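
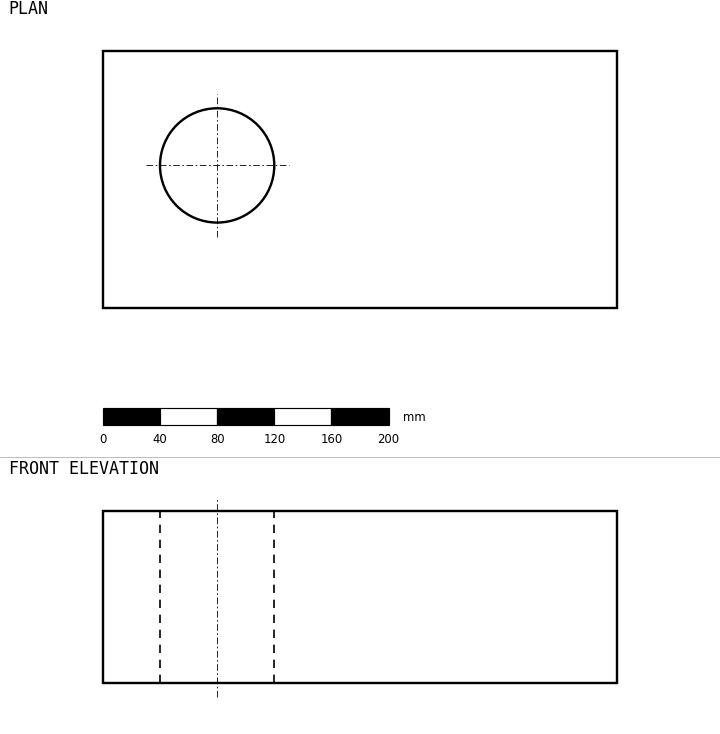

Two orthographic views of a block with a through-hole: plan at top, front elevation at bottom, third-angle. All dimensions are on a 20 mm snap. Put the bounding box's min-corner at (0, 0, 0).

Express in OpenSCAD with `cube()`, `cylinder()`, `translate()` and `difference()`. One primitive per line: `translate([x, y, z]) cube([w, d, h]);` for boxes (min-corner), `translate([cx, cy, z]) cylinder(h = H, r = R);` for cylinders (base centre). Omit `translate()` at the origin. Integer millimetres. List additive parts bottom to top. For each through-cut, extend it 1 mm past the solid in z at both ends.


difference() {
  cube([360, 180, 120]);
  translate([80, 100, -1]) cylinder(h = 122, r = 40);
}


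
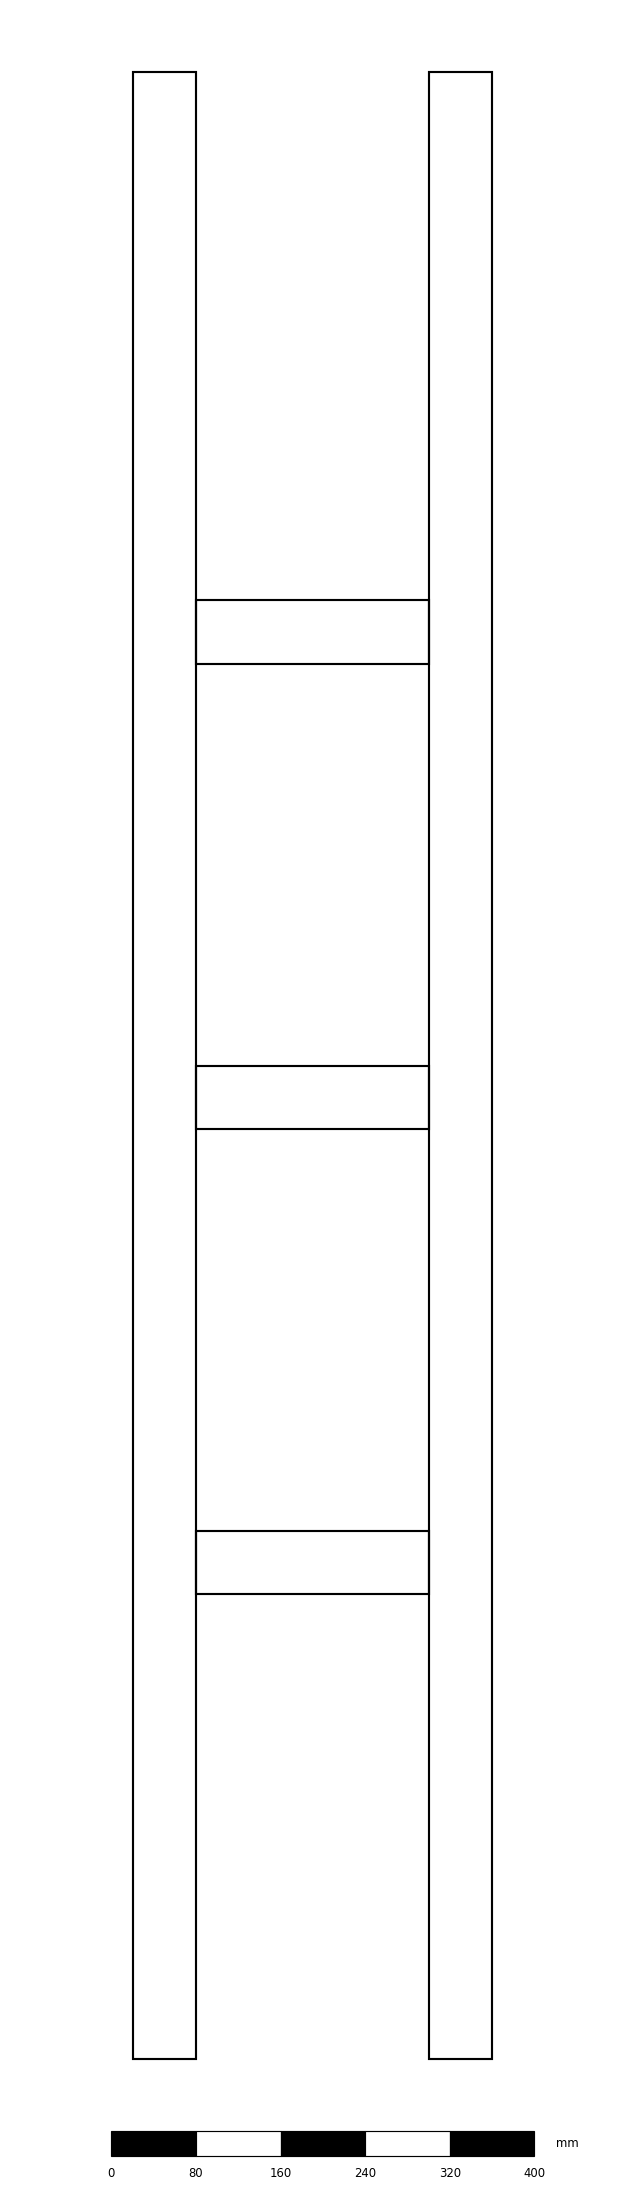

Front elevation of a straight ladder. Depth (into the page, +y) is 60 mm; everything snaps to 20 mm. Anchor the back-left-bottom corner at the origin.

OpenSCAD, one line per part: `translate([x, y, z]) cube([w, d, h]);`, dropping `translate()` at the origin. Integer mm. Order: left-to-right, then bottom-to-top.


cube([60, 60, 1880]);
translate([60, 0, 440]) cube([220, 60, 60]);
translate([60, 0, 880]) cube([220, 60, 60]);
translate([60, 0, 1320]) cube([220, 60, 60]);
translate([280, 0, 0]) cube([60, 60, 1880]);


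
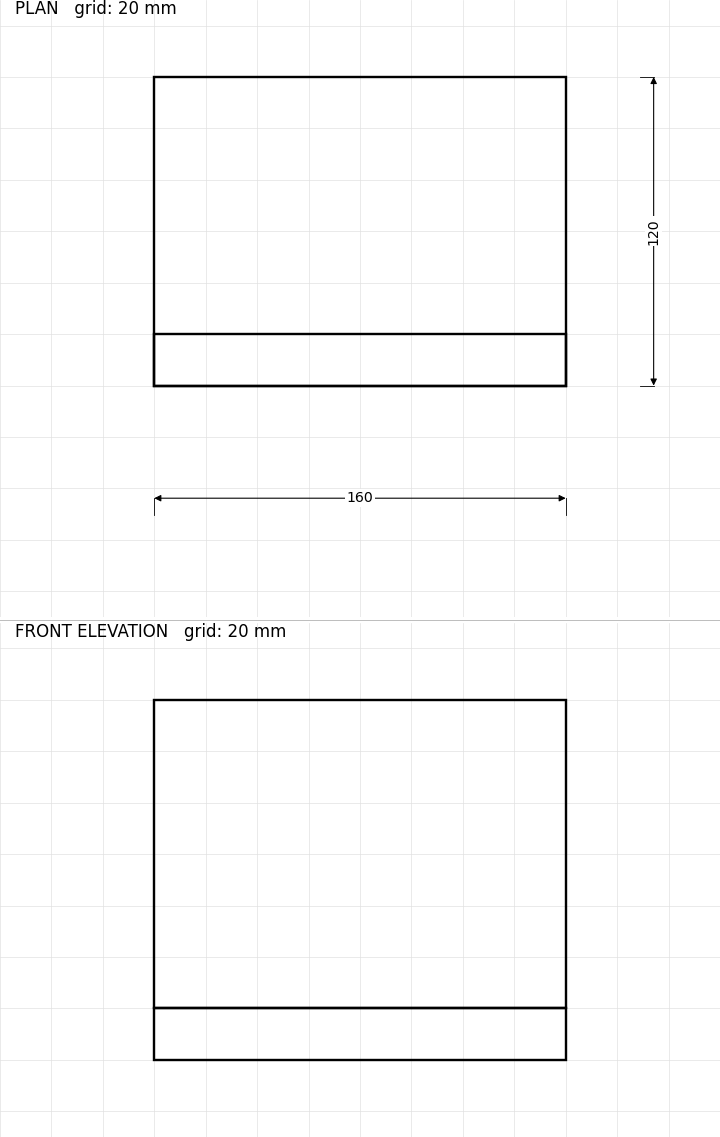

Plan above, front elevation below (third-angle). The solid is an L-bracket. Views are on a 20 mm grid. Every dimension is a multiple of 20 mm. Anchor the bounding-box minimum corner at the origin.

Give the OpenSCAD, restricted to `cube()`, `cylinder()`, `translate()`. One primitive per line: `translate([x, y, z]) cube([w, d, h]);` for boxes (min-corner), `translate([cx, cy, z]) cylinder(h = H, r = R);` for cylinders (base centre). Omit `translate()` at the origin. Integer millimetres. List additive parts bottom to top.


cube([160, 120, 20]);
translate([0, 0, 20]) cube([160, 20, 120]);


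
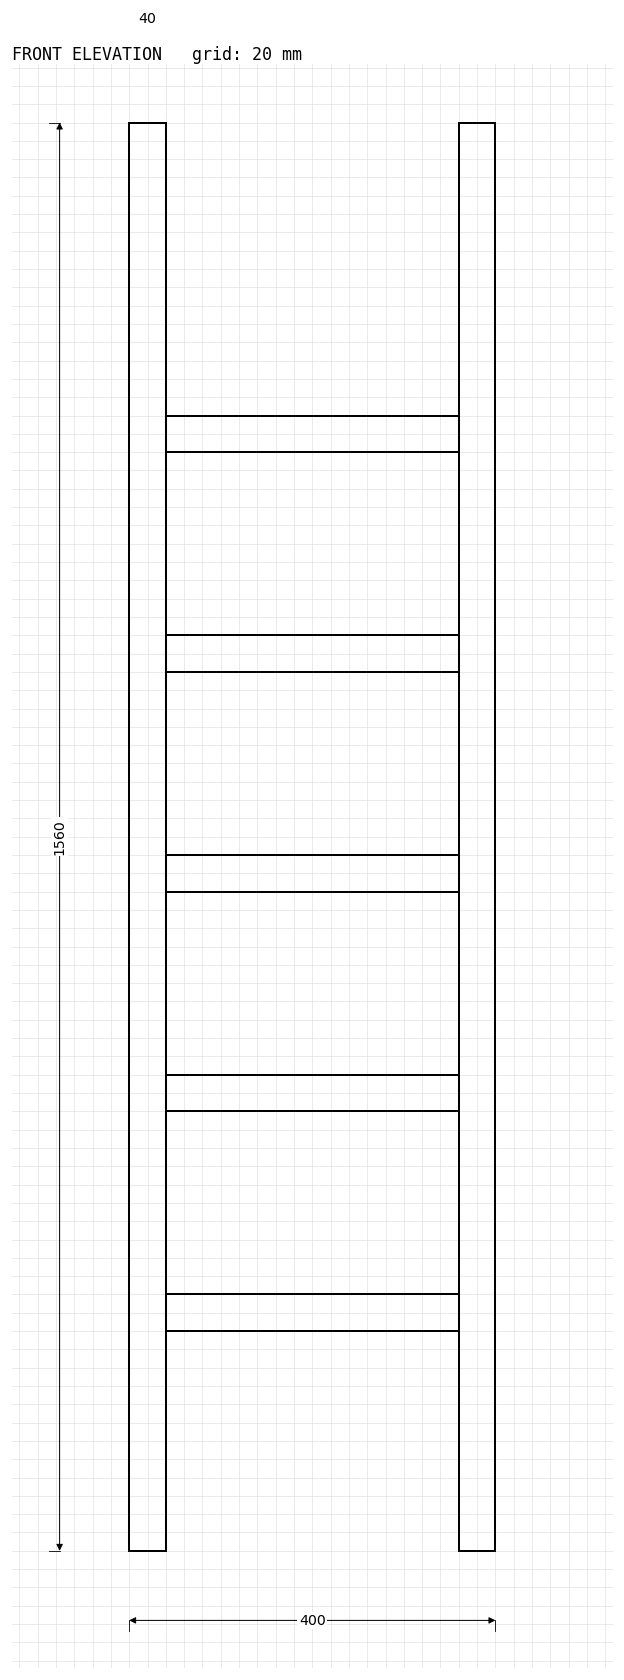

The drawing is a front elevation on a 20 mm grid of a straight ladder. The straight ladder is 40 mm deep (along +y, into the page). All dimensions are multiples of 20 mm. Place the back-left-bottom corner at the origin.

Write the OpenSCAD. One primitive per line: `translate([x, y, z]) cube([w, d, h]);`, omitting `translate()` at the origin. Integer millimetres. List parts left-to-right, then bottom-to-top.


cube([40, 40, 1560]);
translate([40, 0, 240]) cube([320, 40, 40]);
translate([40, 0, 480]) cube([320, 40, 40]);
translate([40, 0, 720]) cube([320, 40, 40]);
translate([40, 0, 960]) cube([320, 40, 40]);
translate([40, 0, 1200]) cube([320, 40, 40]);
translate([360, 0, 0]) cube([40, 40, 1560]);


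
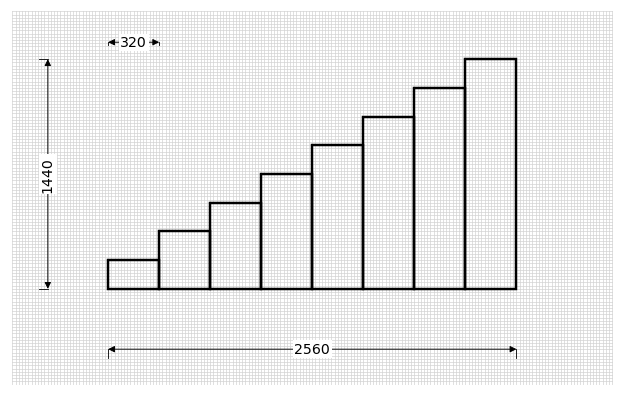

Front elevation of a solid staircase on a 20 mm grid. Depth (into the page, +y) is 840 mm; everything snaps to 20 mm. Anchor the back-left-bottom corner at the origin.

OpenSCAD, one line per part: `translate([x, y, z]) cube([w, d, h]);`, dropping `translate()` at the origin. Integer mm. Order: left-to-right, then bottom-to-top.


cube([320, 840, 180]);
translate([320, 0, 0]) cube([320, 840, 360]);
translate([640, 0, 0]) cube([320, 840, 540]);
translate([960, 0, 0]) cube([320, 840, 720]);
translate([1280, 0, 0]) cube([320, 840, 900]);
translate([1600, 0, 0]) cube([320, 840, 1080]);
translate([1920, 0, 0]) cube([320, 840, 1260]);
translate([2240, 0, 0]) cube([320, 840, 1440]);


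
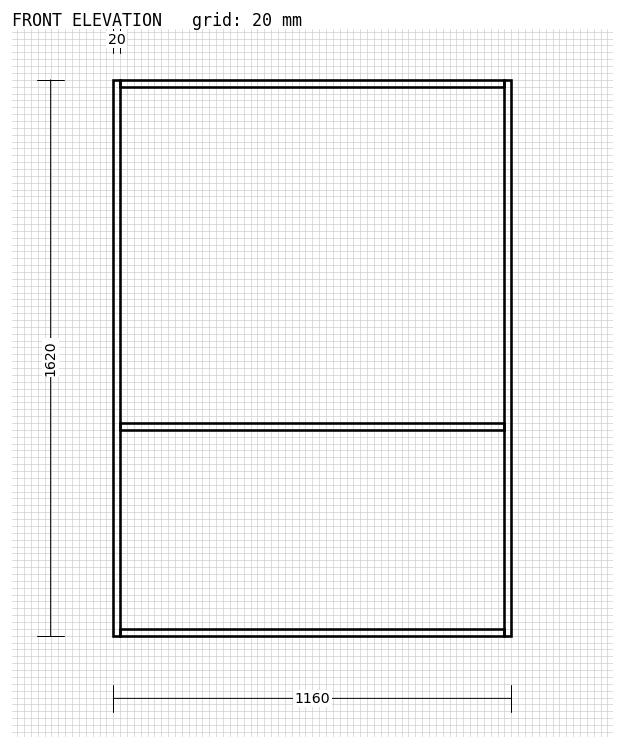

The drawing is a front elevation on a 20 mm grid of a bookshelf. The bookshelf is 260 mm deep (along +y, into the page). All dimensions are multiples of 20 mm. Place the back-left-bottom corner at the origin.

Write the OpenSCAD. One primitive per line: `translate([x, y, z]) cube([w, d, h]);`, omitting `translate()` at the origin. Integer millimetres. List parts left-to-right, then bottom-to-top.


cube([20, 260, 1620]);
translate([20, 0, 0]) cube([1120, 260, 20]);
translate([20, 0, 600]) cube([1120, 260, 20]);
translate([20, 0, 1600]) cube([1120, 260, 20]);
translate([1140, 0, 0]) cube([20, 260, 1620]);


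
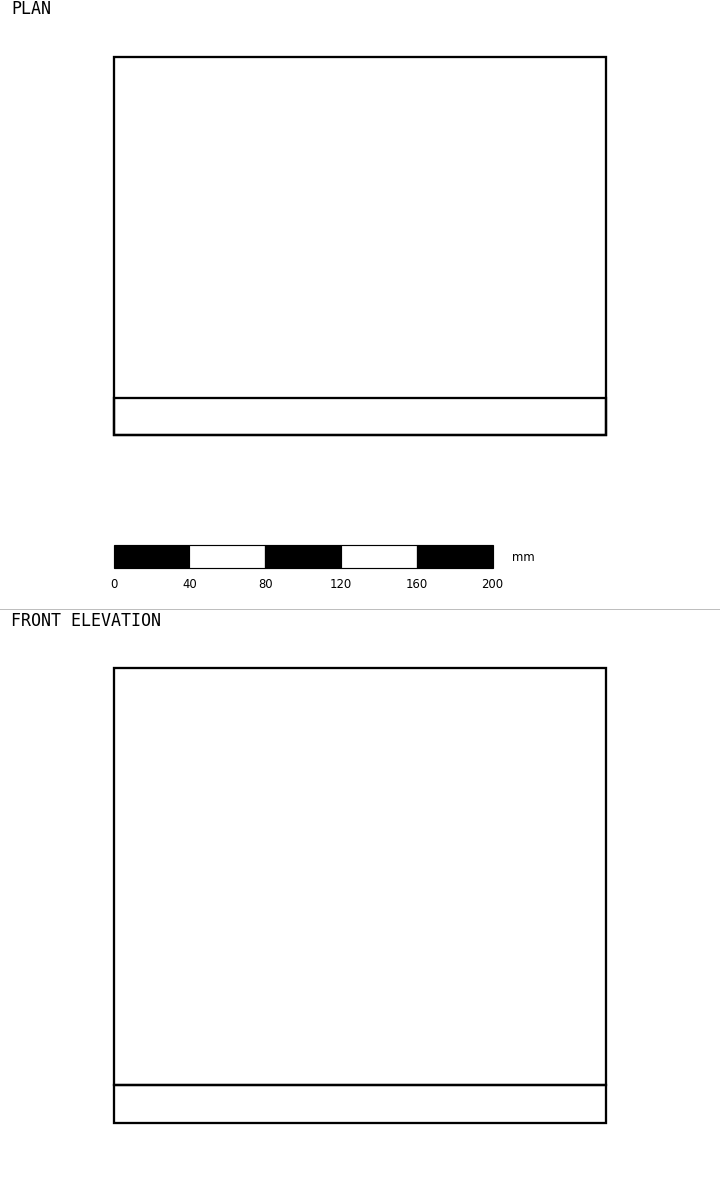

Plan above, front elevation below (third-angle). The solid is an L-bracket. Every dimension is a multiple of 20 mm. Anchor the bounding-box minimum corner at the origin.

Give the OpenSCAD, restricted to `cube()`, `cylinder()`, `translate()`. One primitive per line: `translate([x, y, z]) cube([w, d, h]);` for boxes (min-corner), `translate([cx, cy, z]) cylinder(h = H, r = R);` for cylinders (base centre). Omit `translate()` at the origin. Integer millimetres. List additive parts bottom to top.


cube([260, 200, 20]);
translate([0, 0, 20]) cube([260, 20, 220]);


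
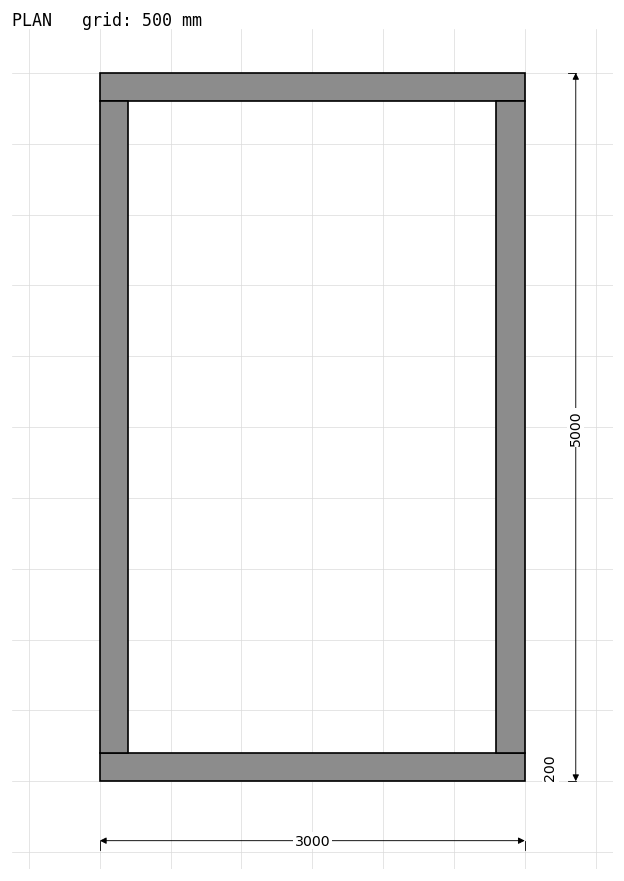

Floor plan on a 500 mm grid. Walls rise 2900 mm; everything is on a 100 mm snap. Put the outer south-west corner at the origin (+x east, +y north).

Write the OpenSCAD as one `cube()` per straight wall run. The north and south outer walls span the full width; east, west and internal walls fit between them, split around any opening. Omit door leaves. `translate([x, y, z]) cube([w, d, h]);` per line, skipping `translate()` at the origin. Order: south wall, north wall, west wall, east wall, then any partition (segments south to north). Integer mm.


cube([3000, 200, 2900]);
translate([0, 4800, 0]) cube([3000, 200, 2900]);
translate([0, 200, 0]) cube([200, 4600, 2900]);
translate([2800, 200, 0]) cube([200, 4600, 2900]);


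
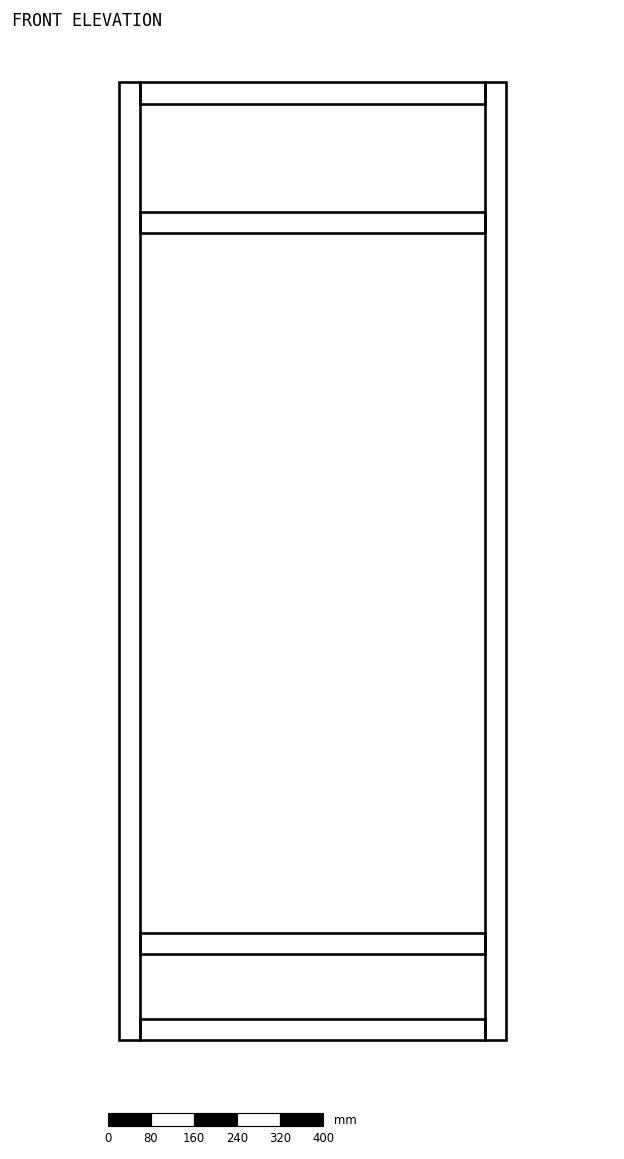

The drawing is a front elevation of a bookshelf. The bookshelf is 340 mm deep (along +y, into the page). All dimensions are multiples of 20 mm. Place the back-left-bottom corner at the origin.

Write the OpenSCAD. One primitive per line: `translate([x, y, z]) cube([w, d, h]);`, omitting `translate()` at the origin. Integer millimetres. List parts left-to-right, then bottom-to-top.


cube([40, 340, 1780]);
translate([40, 0, 0]) cube([640, 340, 40]);
translate([40, 0, 160]) cube([640, 340, 40]);
translate([40, 0, 1500]) cube([640, 340, 40]);
translate([40, 0, 1740]) cube([640, 340, 40]);
translate([680, 0, 0]) cube([40, 340, 1780]);


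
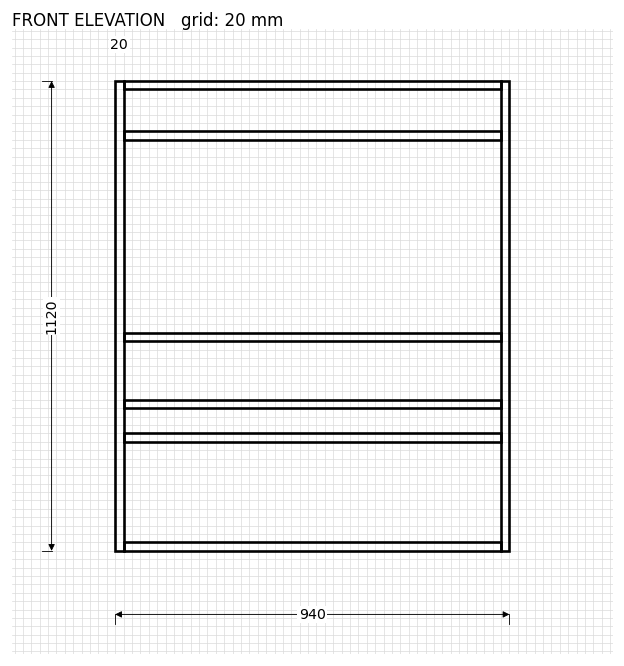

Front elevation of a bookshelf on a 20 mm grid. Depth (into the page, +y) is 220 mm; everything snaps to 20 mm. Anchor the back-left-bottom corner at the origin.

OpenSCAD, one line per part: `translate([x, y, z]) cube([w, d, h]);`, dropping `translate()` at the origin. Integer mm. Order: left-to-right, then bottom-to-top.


cube([20, 220, 1120]);
translate([20, 0, 0]) cube([900, 220, 20]);
translate([20, 0, 260]) cube([900, 220, 20]);
translate([20, 0, 340]) cube([900, 220, 20]);
translate([20, 0, 500]) cube([900, 220, 20]);
translate([20, 0, 980]) cube([900, 220, 20]);
translate([20, 0, 1100]) cube([900, 220, 20]);
translate([920, 0, 0]) cube([20, 220, 1120]);


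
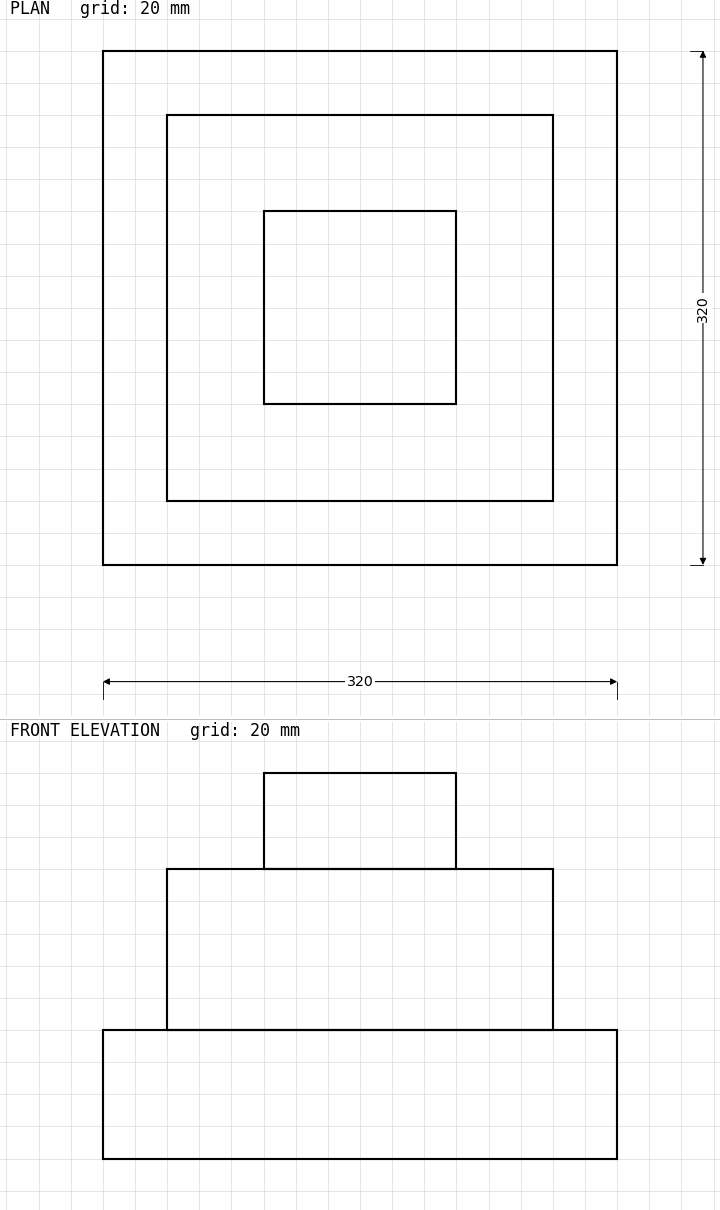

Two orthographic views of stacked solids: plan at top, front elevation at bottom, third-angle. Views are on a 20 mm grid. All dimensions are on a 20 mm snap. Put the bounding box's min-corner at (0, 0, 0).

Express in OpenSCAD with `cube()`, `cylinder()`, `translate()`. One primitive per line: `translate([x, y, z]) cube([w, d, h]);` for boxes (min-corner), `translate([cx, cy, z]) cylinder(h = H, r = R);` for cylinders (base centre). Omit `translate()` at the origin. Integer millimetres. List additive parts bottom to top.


cube([320, 320, 80]);
translate([40, 40, 80]) cube([240, 240, 100]);
translate([100, 100, 180]) cube([120, 120, 60]);


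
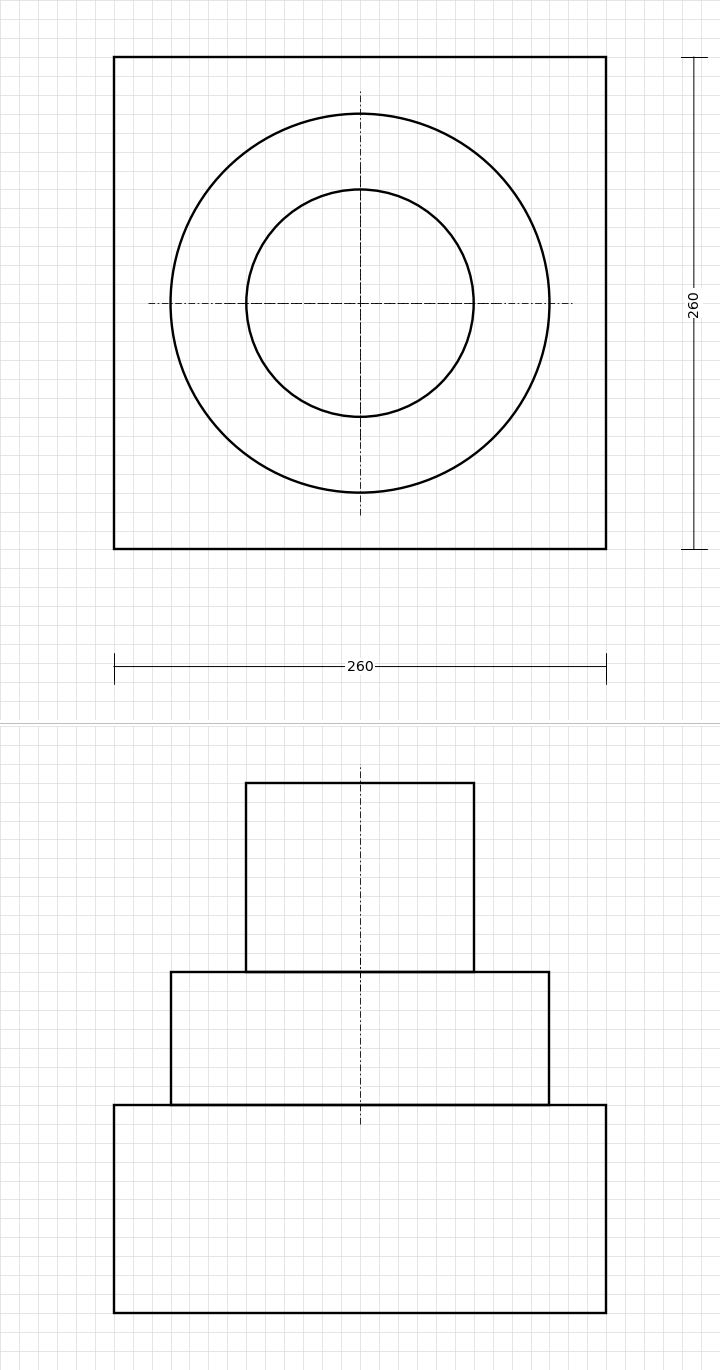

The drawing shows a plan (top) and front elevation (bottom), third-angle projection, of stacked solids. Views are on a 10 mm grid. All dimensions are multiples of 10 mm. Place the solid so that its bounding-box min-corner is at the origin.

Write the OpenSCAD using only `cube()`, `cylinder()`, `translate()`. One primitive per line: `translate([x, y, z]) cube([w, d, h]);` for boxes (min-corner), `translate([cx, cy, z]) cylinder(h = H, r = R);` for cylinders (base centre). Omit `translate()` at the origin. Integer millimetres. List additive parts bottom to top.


cube([260, 260, 110]);
translate([130, 130, 110]) cylinder(h = 70, r = 100);
translate([130, 130, 180]) cylinder(h = 100, r = 60);


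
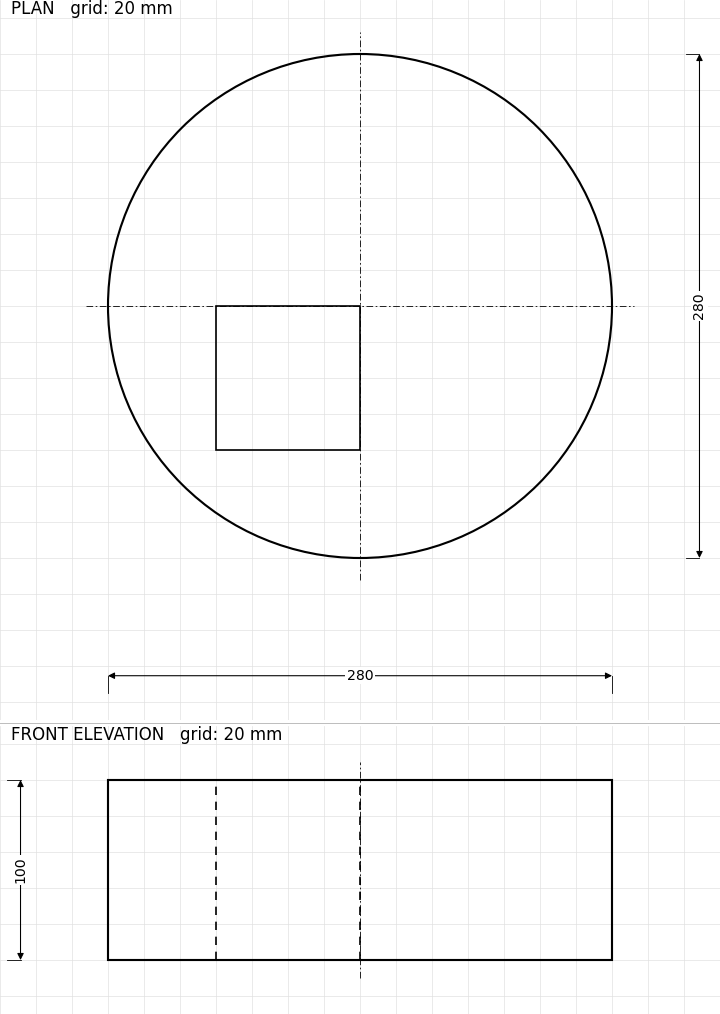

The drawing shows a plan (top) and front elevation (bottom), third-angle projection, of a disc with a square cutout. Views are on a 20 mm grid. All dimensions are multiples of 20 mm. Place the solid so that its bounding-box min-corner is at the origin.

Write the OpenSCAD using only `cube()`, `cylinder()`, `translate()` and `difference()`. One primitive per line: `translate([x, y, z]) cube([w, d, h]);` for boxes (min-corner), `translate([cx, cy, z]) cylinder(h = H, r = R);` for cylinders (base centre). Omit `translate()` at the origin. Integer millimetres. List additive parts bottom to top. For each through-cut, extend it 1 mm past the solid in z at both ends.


difference() {
  translate([140, 140, 0]) cylinder(h = 100, r = 140);
  translate([60, 60, -1]) cube([80, 80, 102]);
}


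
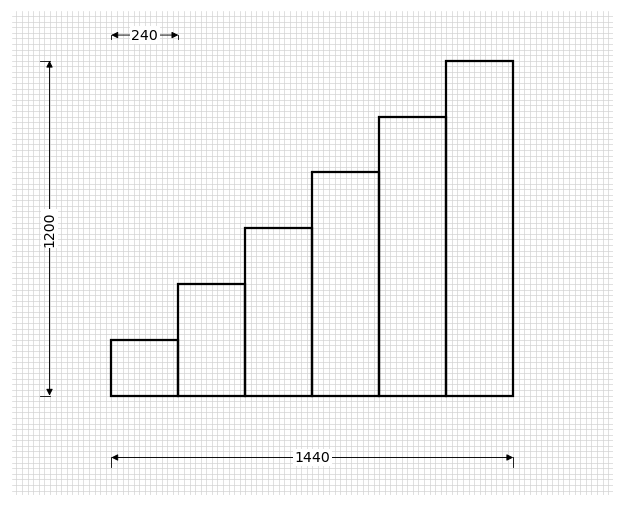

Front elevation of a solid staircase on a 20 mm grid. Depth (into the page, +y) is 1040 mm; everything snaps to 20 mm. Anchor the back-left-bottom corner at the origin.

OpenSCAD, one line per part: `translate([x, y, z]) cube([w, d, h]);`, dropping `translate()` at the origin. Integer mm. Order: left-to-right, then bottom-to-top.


cube([240, 1040, 200]);
translate([240, 0, 0]) cube([240, 1040, 400]);
translate([480, 0, 0]) cube([240, 1040, 600]);
translate([720, 0, 0]) cube([240, 1040, 800]);
translate([960, 0, 0]) cube([240, 1040, 1000]);
translate([1200, 0, 0]) cube([240, 1040, 1200]);


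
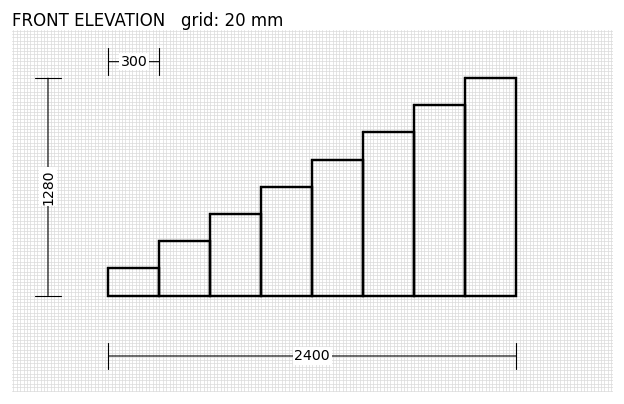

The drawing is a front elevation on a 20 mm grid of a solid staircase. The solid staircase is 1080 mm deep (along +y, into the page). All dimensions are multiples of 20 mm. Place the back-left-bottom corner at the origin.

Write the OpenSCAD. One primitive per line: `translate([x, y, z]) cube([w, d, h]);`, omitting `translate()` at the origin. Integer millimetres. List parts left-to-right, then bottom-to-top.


cube([300, 1080, 160]);
translate([300, 0, 0]) cube([300, 1080, 320]);
translate([600, 0, 0]) cube([300, 1080, 480]);
translate([900, 0, 0]) cube([300, 1080, 640]);
translate([1200, 0, 0]) cube([300, 1080, 800]);
translate([1500, 0, 0]) cube([300, 1080, 960]);
translate([1800, 0, 0]) cube([300, 1080, 1120]);
translate([2100, 0, 0]) cube([300, 1080, 1280]);


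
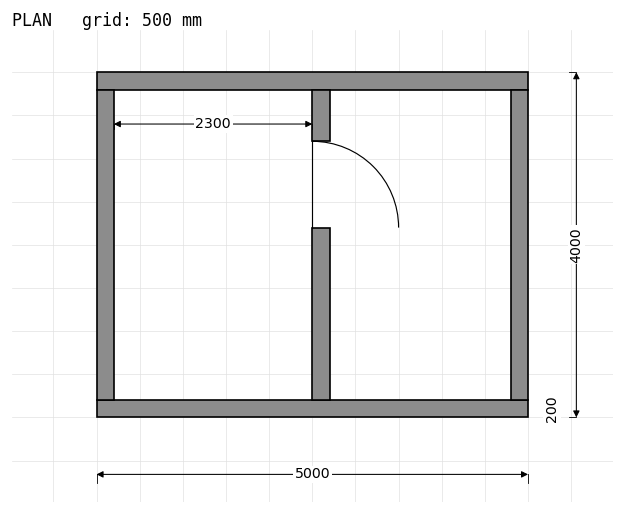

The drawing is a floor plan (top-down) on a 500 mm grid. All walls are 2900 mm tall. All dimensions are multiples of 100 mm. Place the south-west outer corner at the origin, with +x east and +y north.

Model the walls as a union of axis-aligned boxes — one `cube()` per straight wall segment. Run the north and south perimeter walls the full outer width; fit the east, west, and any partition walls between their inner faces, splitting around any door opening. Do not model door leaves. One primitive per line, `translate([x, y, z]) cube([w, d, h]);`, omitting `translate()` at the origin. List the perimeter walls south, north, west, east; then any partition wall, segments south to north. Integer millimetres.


cube([5000, 200, 2900]);
translate([0, 3800, 0]) cube([5000, 200, 2900]);
translate([0, 200, 0]) cube([200, 3600, 2900]);
translate([4800, 200, 0]) cube([200, 3600, 2900]);
translate([2500, 200, 0]) cube([200, 2000, 2900]);
translate([2500, 3200, 0]) cube([200, 600, 2900]);


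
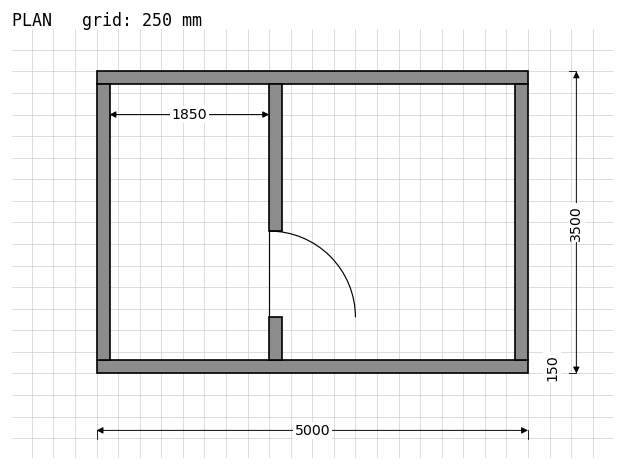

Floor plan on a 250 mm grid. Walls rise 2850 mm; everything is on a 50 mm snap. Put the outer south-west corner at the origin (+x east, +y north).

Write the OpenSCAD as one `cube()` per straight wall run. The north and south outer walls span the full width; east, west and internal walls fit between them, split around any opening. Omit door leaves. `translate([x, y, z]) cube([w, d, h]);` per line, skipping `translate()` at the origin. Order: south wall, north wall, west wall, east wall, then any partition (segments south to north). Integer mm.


cube([5000, 150, 2850]);
translate([0, 3350, 0]) cube([5000, 150, 2850]);
translate([0, 150, 0]) cube([150, 3200, 2850]);
translate([4850, 150, 0]) cube([150, 3200, 2850]);
translate([2000, 150, 0]) cube([150, 500, 2850]);
translate([2000, 1650, 0]) cube([150, 1700, 2850]);


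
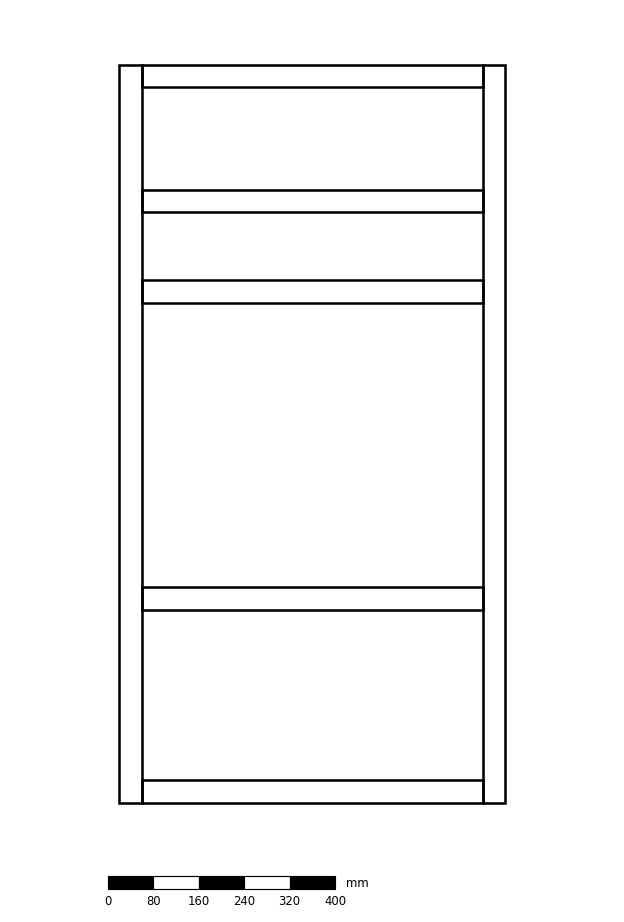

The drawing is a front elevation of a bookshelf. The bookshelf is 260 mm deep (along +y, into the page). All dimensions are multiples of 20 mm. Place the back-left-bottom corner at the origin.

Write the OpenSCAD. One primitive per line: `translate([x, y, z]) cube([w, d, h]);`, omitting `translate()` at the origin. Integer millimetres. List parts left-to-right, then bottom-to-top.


cube([40, 260, 1300]);
translate([40, 0, 0]) cube([600, 260, 40]);
translate([40, 0, 340]) cube([600, 260, 40]);
translate([40, 0, 880]) cube([600, 260, 40]);
translate([40, 0, 1040]) cube([600, 260, 40]);
translate([40, 0, 1260]) cube([600, 260, 40]);
translate([640, 0, 0]) cube([40, 260, 1300]);


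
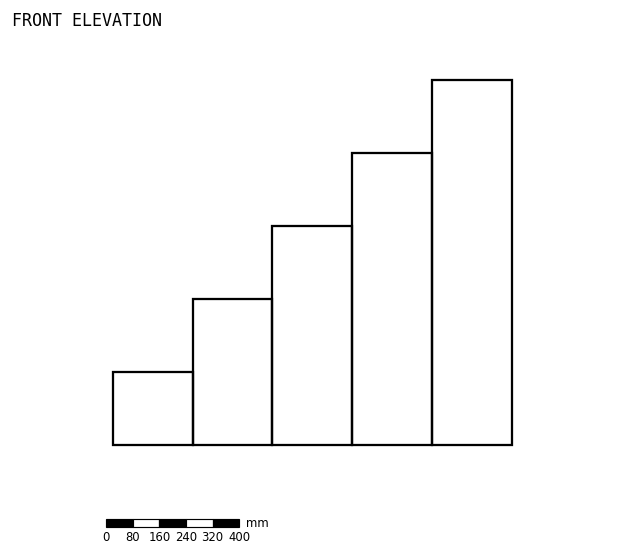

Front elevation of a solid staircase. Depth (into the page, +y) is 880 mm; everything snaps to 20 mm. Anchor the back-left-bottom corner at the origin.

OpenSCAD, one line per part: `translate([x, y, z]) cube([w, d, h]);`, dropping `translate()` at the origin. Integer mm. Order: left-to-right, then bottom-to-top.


cube([240, 880, 220]);
translate([240, 0, 0]) cube([240, 880, 440]);
translate([480, 0, 0]) cube([240, 880, 660]);
translate([720, 0, 0]) cube([240, 880, 880]);
translate([960, 0, 0]) cube([240, 880, 1100]);


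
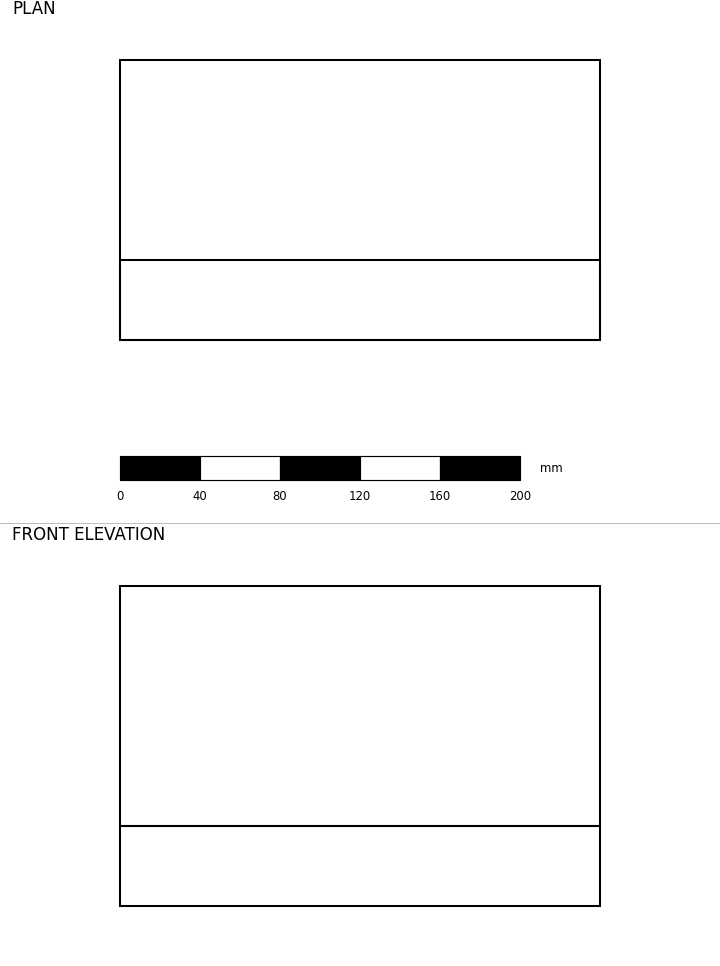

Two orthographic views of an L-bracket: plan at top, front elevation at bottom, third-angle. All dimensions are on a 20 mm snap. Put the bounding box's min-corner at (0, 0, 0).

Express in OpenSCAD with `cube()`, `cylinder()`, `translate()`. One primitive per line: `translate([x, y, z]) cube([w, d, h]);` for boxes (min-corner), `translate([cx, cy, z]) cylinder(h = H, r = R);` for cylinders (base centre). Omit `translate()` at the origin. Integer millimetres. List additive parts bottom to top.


cube([240, 140, 40]);
translate([0, 0, 40]) cube([240, 40, 120]);


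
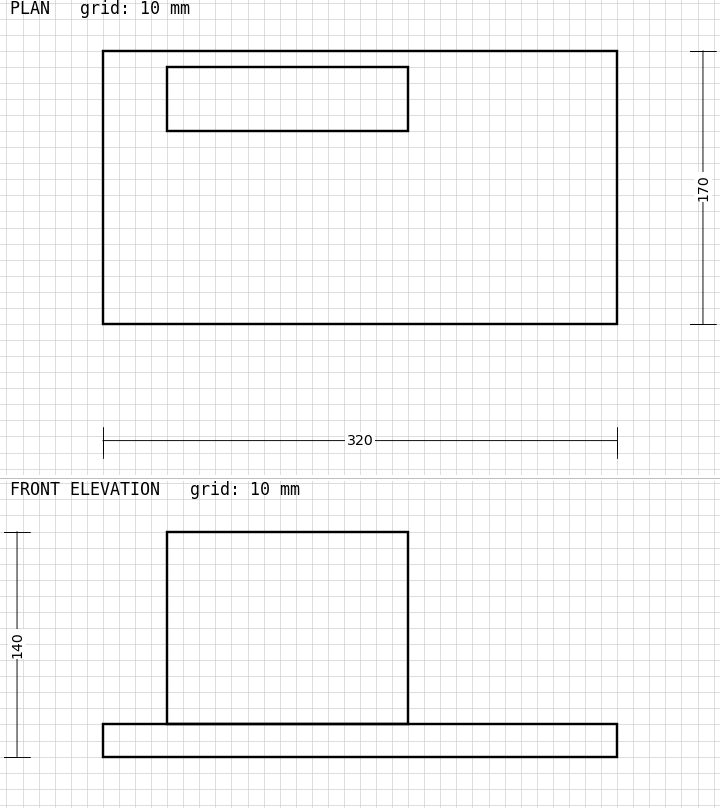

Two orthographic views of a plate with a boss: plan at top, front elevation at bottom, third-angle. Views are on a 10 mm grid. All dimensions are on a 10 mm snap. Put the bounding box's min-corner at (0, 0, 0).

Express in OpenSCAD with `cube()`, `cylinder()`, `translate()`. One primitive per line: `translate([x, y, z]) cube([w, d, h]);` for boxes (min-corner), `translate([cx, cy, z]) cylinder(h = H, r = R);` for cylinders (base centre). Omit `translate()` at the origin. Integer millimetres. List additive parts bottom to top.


cube([320, 170, 20]);
translate([40, 120, 20]) cube([150, 40, 120]);


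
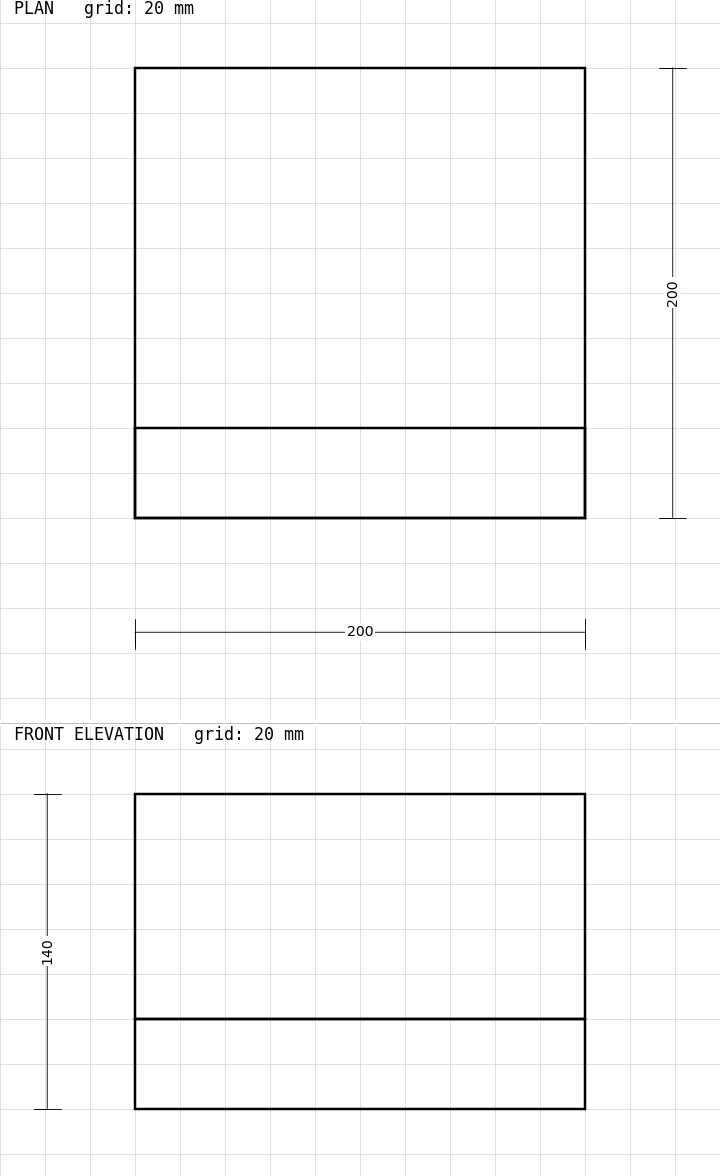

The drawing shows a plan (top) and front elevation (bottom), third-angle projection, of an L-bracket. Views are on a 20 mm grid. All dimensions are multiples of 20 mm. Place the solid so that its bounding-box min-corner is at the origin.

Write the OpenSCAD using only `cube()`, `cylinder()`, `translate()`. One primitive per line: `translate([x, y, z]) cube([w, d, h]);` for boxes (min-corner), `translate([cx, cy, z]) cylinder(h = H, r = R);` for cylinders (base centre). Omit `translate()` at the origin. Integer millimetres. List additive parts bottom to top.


cube([200, 200, 40]);
translate([0, 0, 40]) cube([200, 40, 100]);


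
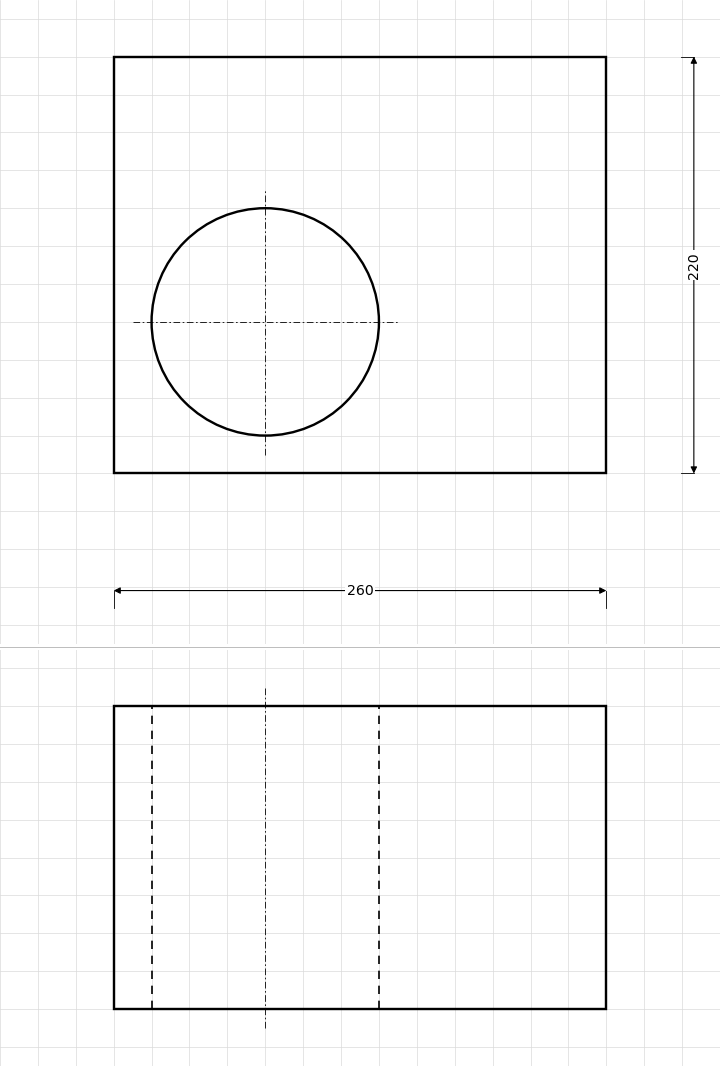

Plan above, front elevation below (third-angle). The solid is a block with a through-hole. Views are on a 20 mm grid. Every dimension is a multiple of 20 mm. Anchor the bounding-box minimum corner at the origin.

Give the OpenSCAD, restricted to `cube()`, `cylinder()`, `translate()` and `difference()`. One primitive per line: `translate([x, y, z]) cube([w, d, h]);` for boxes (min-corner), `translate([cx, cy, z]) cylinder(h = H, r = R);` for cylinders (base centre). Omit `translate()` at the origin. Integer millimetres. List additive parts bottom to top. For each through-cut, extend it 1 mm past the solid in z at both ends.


difference() {
  cube([260, 220, 160]);
  translate([80, 80, -1]) cylinder(h = 162, r = 60);
}


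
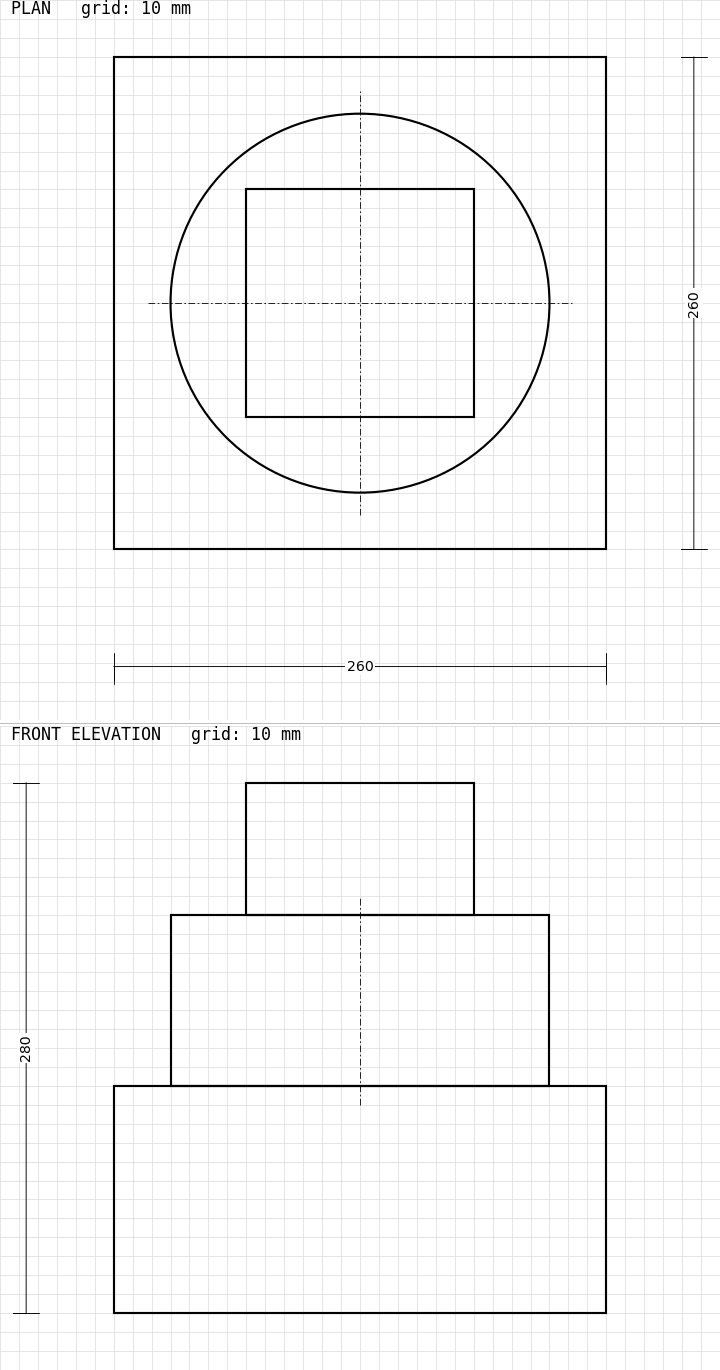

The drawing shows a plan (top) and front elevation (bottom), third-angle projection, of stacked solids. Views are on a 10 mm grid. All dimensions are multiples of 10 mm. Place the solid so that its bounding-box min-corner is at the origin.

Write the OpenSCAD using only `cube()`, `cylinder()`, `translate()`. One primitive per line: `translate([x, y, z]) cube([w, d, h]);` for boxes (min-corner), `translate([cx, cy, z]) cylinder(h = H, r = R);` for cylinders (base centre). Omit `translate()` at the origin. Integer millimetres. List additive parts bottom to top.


cube([260, 260, 120]);
translate([130, 130, 120]) cylinder(h = 90, r = 100);
translate([70, 70, 210]) cube([120, 120, 70]);


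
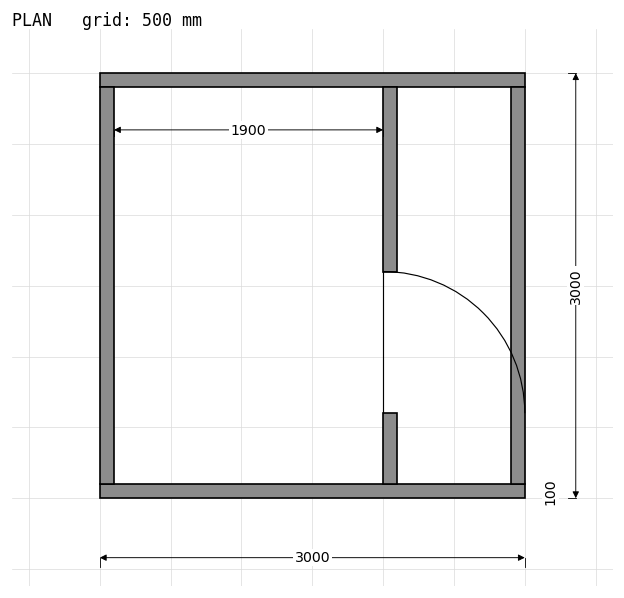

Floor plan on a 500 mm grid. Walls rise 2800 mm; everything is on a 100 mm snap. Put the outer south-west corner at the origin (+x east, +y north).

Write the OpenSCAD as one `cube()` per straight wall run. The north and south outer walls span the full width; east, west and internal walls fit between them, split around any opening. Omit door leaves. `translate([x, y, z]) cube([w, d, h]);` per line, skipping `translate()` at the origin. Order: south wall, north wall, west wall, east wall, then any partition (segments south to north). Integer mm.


cube([3000, 100, 2800]);
translate([0, 2900, 0]) cube([3000, 100, 2800]);
translate([0, 100, 0]) cube([100, 2800, 2800]);
translate([2900, 100, 0]) cube([100, 2800, 2800]);
translate([2000, 100, 0]) cube([100, 500, 2800]);
translate([2000, 1600, 0]) cube([100, 1300, 2800]);


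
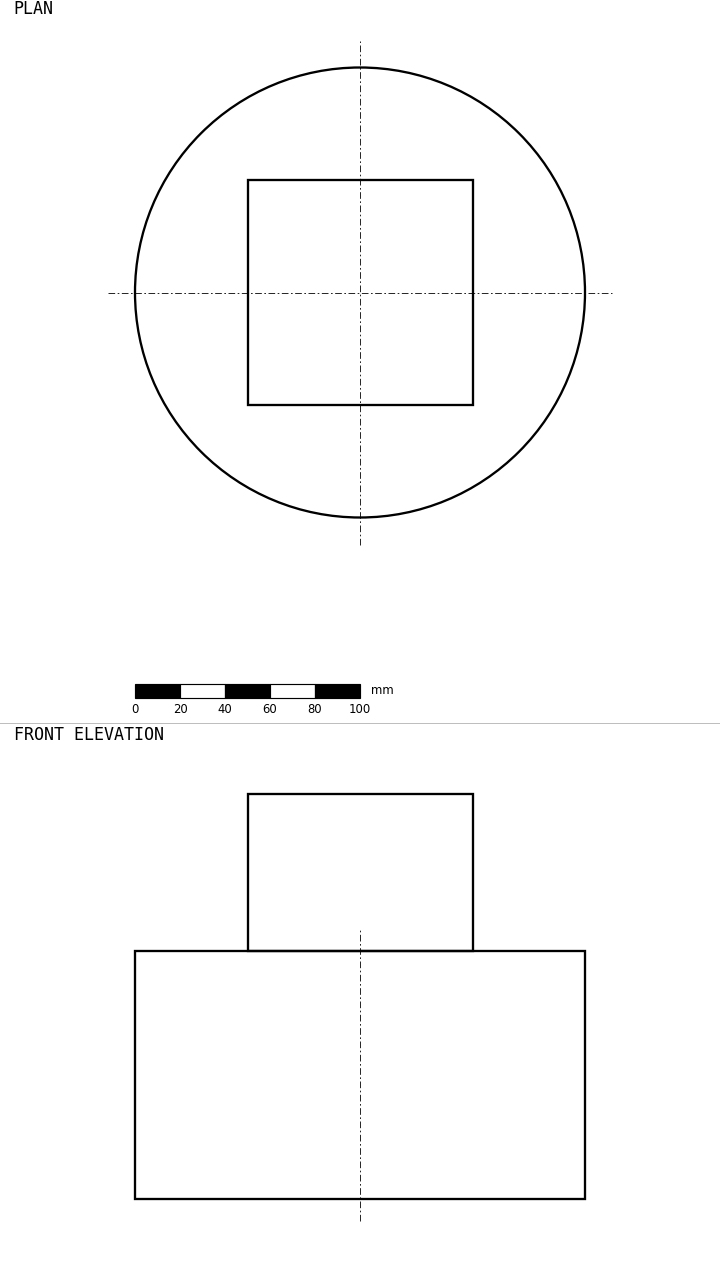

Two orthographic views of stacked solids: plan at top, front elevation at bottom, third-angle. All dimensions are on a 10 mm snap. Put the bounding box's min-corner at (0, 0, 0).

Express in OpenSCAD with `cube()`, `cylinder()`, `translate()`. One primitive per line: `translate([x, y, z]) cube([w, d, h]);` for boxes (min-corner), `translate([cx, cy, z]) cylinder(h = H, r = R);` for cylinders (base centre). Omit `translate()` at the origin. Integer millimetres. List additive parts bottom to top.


translate([100, 100, 0]) cylinder(h = 110, r = 100);
translate([50, 50, 110]) cube([100, 100, 70]);


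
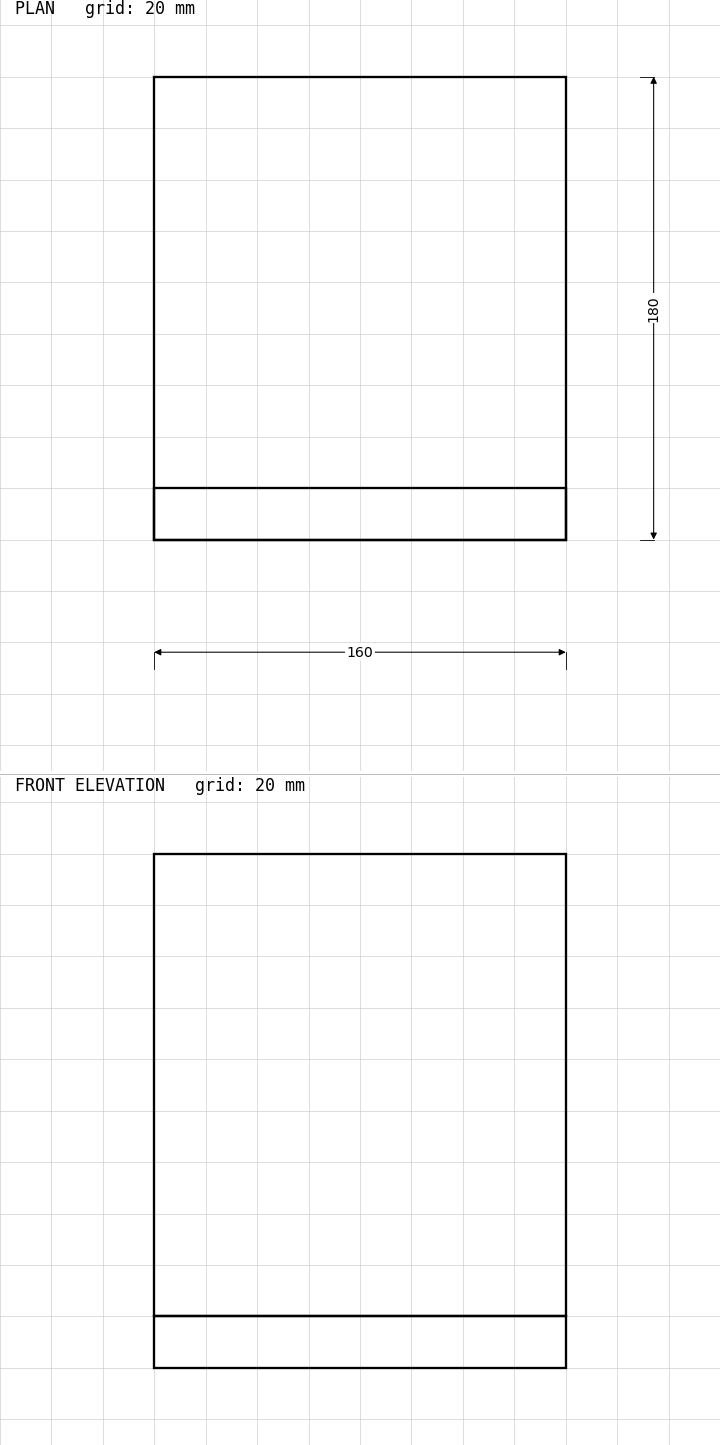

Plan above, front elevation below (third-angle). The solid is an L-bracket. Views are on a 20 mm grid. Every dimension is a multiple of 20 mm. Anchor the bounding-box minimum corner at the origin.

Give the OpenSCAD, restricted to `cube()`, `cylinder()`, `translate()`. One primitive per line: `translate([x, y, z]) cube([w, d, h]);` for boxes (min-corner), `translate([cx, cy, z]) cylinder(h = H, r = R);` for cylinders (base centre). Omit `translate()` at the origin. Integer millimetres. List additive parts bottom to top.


cube([160, 180, 20]);
translate([0, 0, 20]) cube([160, 20, 180]);


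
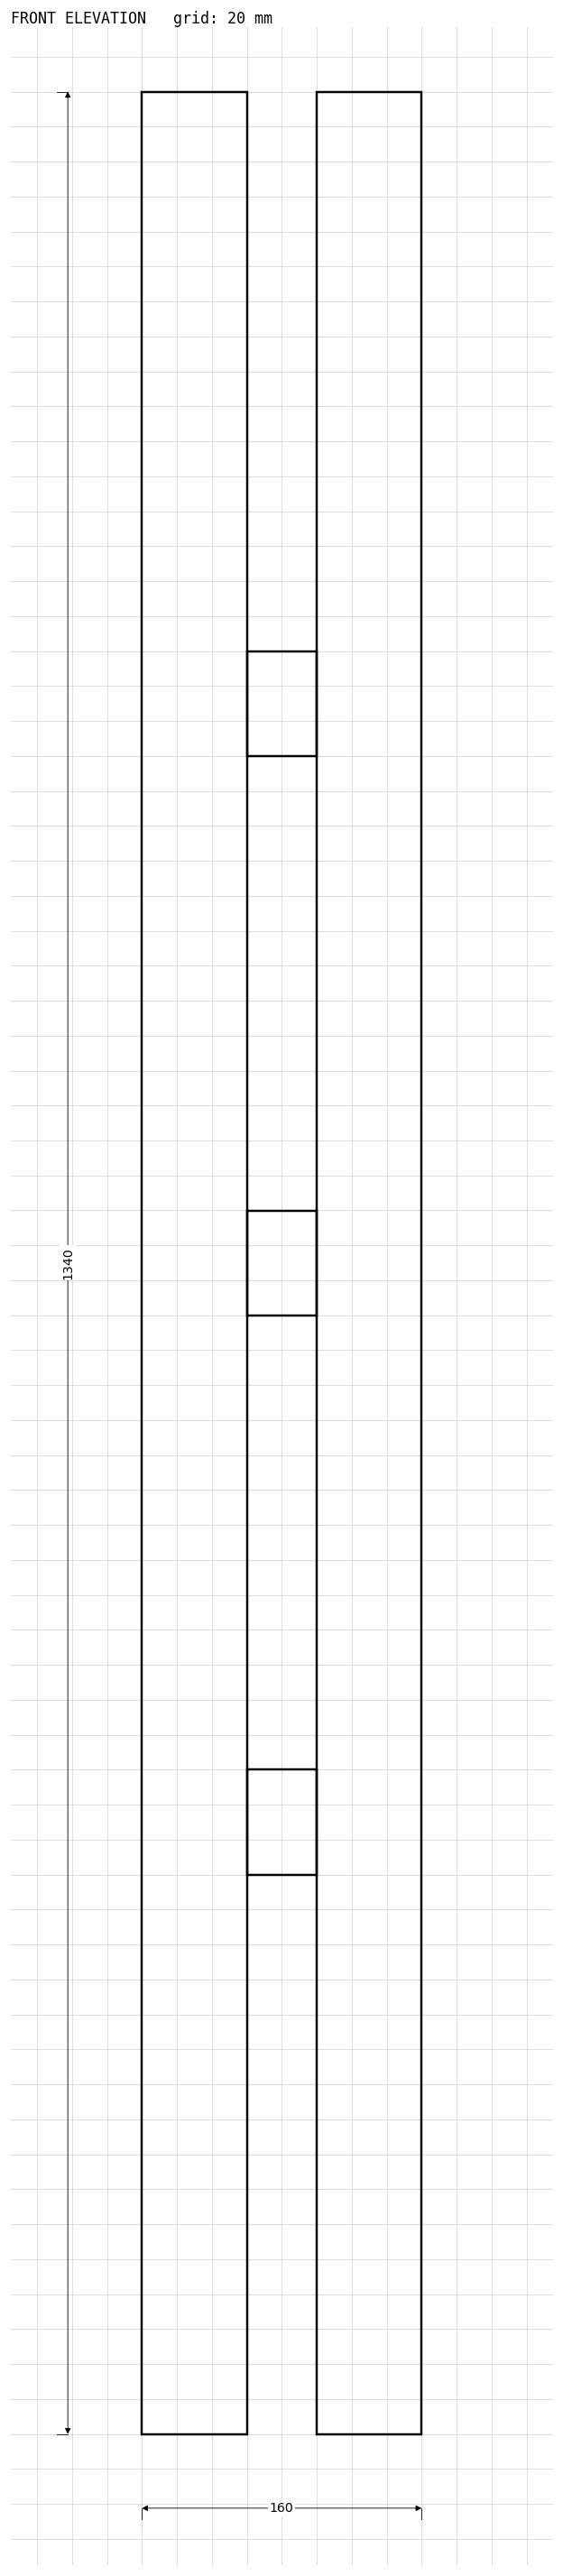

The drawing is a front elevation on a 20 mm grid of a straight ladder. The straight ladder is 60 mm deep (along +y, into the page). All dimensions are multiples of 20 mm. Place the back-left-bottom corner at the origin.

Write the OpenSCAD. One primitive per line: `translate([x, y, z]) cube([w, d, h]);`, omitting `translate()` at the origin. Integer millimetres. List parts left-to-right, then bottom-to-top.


cube([60, 60, 1340]);
translate([60, 0, 320]) cube([40, 60, 60]);
translate([60, 0, 640]) cube([40, 60, 60]);
translate([60, 0, 960]) cube([40, 60, 60]);
translate([100, 0, 0]) cube([60, 60, 1340]);


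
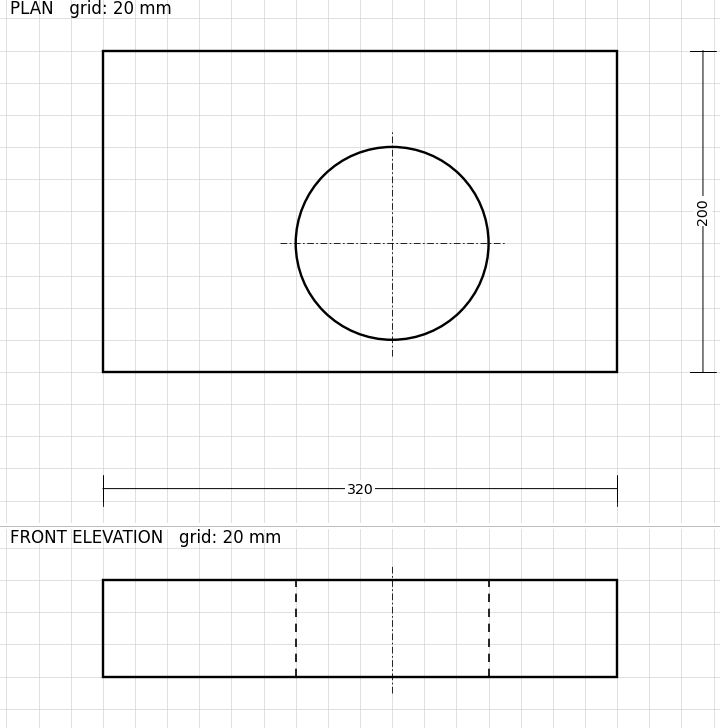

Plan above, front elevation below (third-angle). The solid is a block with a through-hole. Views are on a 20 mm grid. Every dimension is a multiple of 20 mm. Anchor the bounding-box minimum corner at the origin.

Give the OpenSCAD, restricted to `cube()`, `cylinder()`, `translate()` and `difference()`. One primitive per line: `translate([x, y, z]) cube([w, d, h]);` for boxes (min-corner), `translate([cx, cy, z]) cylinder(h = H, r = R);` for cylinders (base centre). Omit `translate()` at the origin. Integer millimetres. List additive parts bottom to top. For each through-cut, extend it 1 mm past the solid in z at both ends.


difference() {
  cube([320, 200, 60]);
  translate([180, 80, -1]) cylinder(h = 62, r = 60);
}


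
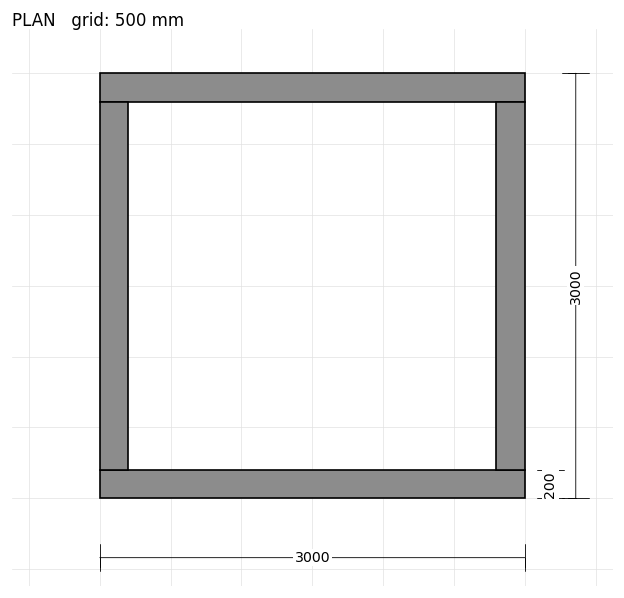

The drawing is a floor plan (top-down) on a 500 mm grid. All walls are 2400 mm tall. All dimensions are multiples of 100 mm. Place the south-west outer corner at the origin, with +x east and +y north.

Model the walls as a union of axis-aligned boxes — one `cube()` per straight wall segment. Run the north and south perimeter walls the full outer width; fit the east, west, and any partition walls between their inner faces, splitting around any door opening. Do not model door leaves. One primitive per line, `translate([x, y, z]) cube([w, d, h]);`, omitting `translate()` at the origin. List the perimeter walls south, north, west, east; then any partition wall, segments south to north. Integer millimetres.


cube([3000, 200, 2400]);
translate([0, 2800, 0]) cube([3000, 200, 2400]);
translate([0, 200, 0]) cube([200, 2600, 2400]);
translate([2800, 200, 0]) cube([200, 2600, 2400]);


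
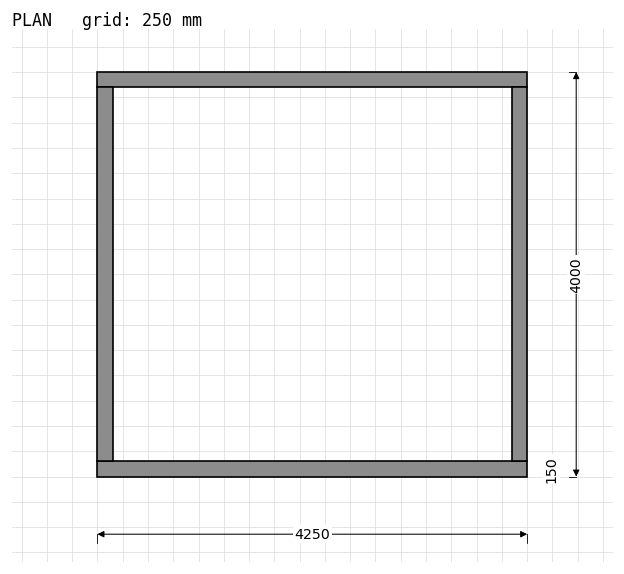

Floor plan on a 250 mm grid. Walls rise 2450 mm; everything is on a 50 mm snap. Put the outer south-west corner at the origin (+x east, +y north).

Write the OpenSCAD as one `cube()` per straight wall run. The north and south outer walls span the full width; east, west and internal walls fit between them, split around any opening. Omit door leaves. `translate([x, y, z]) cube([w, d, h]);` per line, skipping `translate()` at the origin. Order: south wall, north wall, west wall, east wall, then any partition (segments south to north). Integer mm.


cube([4250, 150, 2450]);
translate([0, 3850, 0]) cube([4250, 150, 2450]);
translate([0, 150, 0]) cube([150, 3700, 2450]);
translate([4100, 150, 0]) cube([150, 3700, 2450]);


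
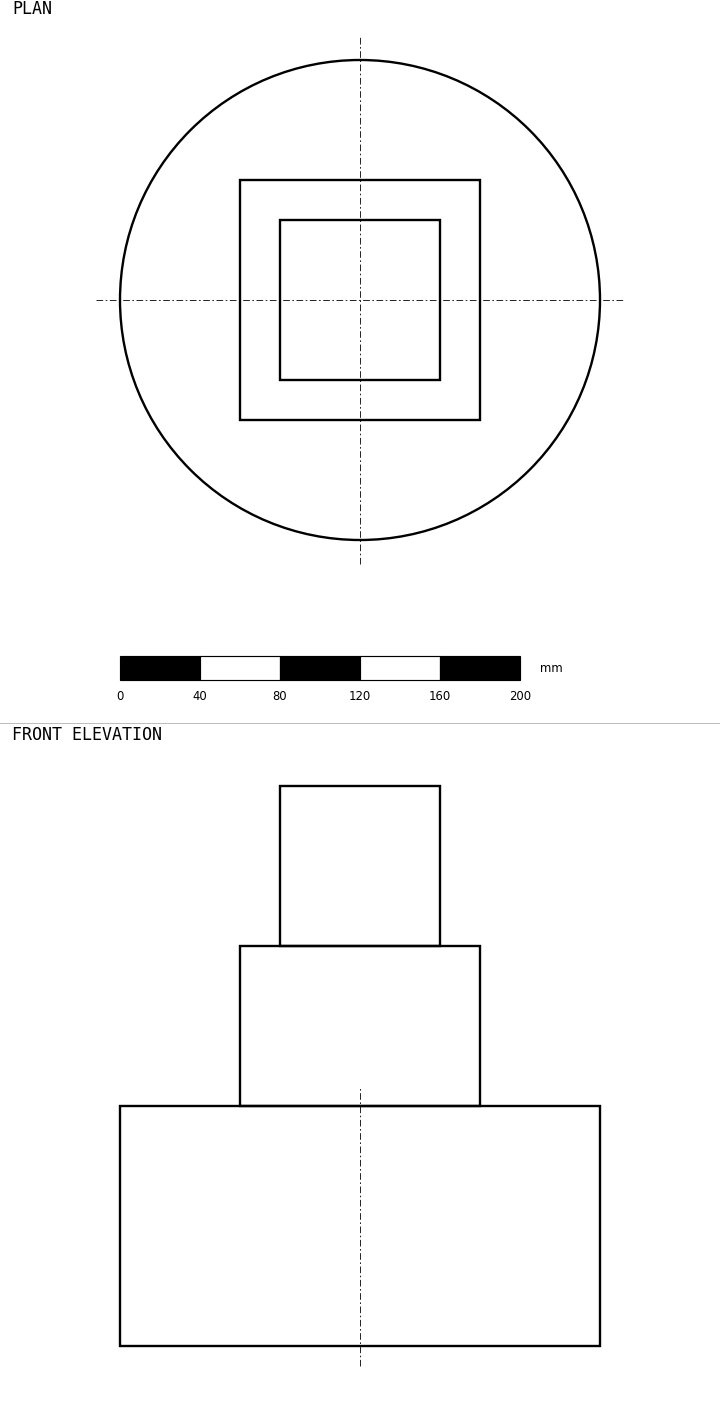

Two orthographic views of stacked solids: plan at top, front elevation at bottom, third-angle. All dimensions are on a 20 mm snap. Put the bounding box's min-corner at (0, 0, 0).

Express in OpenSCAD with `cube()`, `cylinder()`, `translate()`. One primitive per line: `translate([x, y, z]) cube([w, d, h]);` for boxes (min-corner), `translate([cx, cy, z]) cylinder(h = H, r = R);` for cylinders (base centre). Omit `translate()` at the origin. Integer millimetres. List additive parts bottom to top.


translate([120, 120, 0]) cylinder(h = 120, r = 120);
translate([60, 60, 120]) cube([120, 120, 80]);
translate([80, 80, 200]) cube([80, 80, 80]);


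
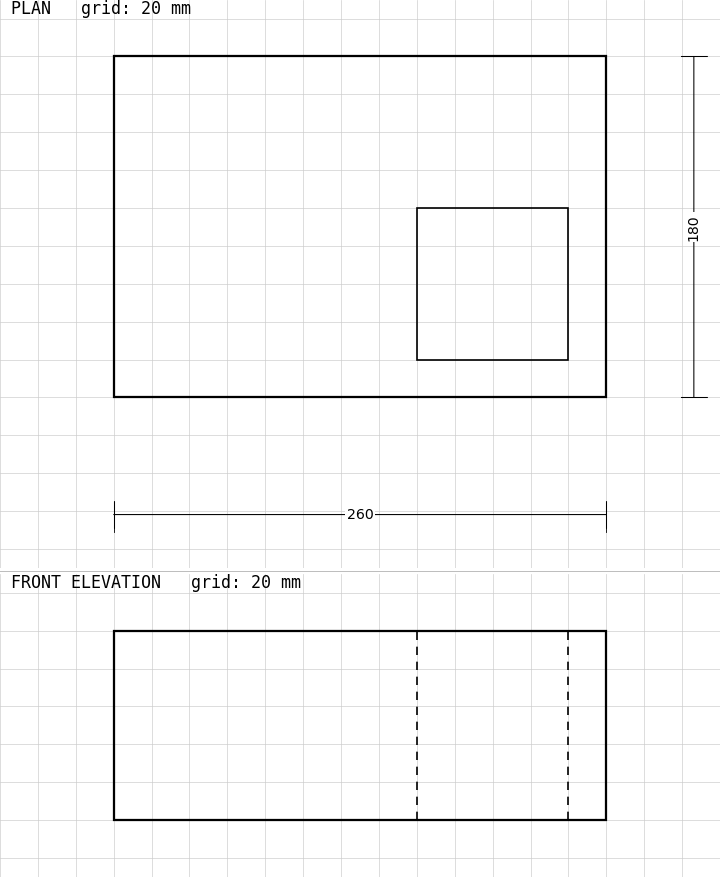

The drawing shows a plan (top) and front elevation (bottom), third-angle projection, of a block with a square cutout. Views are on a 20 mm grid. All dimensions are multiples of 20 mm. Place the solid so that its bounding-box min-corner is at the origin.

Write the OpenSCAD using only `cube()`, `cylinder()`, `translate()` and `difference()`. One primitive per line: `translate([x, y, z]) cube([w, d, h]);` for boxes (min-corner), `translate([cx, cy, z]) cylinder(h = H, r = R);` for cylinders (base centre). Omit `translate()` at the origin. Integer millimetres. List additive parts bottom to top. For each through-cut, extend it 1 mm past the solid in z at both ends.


difference() {
  cube([260, 180, 100]);
  translate([160, 20, -1]) cube([80, 80, 102]);
}


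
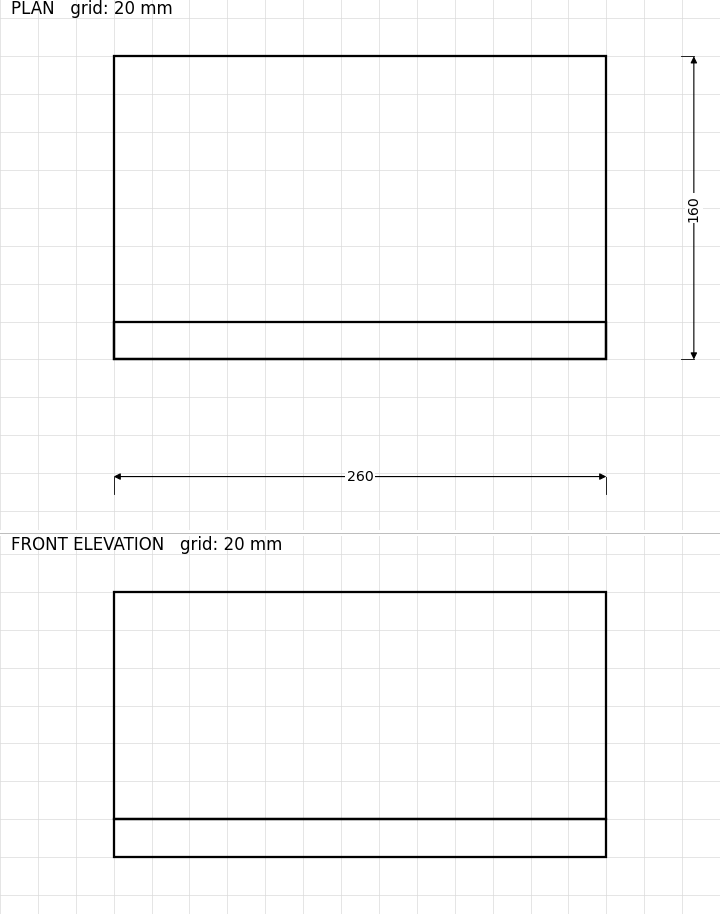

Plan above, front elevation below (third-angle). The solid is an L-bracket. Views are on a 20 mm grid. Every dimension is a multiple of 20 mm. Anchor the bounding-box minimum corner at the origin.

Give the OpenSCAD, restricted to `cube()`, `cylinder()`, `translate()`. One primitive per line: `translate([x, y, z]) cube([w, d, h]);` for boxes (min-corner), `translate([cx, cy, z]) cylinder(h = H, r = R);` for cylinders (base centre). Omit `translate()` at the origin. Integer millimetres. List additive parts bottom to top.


cube([260, 160, 20]);
translate([0, 0, 20]) cube([260, 20, 120]);
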